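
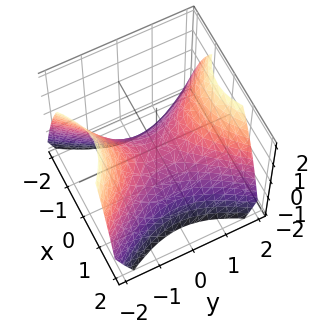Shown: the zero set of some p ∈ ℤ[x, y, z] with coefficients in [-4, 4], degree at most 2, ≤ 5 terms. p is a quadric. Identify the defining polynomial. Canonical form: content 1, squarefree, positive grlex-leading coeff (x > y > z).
First, degree: a hyperbolic paraboloid; a quadric, so deg p = 2.
Then, symmetries: mirror symmetry x ↦ −x ⇒ only even powers of x; mirror symmetry y ↦ −y ⇒ only even powers of y.
Then, reading off the gridlines: one y-axis crossing is at y = 0; it crosses the z-axis at the gridline z = 0; it meets the x-axis at x = 0 (among the integer gridlines).
Finally, solving for integer coefficients yields p as stated.

3*x^2 - 2*y^2 + 3*z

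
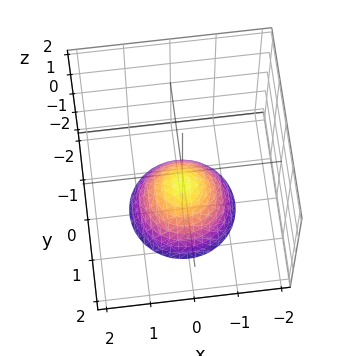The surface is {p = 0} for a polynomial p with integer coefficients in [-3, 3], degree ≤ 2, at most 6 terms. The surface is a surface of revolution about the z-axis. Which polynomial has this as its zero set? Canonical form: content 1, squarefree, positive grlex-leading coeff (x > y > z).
3*x^2 + 3*y^2 + 3*z + 2

1. The degree is 2 — no degree-1 surface has this shape.
2. Symmetries: the surface is invariant under rotation about z: p = q(x² + y², z).
3. From the axis intercepts and sections: a circular section at z = -2 has radius between 1 and 2; no x-intercept at any integer in the box; no y-intercept at any integer in the box.
4. Fitting integer coefficients to these (and the overall shape) gives p.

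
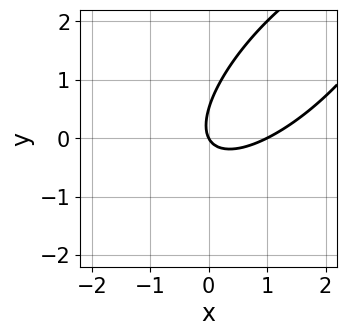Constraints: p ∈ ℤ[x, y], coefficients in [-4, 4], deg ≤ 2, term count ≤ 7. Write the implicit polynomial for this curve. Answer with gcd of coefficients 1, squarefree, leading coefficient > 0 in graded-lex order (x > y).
1. Degree: a generic line meets the curve in up to 2 points, so deg p = 2.
2. Observable constraints: among the integer gridlines, it crosses the x-axis at x ∈ {0, 1}; it crosses the y-axis at the gridline y = 0.
3. These observations pin down the coefficients.

2*x^2 - 3*x*y + 2*y^2 - 2*x - y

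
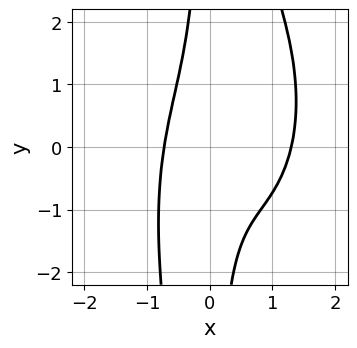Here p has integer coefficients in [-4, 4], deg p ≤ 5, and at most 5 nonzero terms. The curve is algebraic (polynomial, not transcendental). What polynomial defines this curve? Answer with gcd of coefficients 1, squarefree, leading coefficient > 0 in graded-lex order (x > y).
(a) The degree is 4 — the shape is more complex than any degree-3 curve.
(b) Against the integer gridlines: it misses every integer gridline on the y-axis.
(c) Matching integer coefficients to the picture gives p.

3*x^4 + x^2*y^2 - 3*x^3 - 2*x*y - 2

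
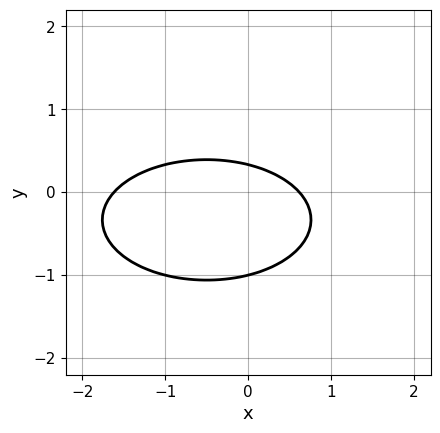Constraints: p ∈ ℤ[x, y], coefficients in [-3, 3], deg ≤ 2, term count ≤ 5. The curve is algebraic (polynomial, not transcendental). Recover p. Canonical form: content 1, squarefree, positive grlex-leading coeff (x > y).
(a) The degree is 2 — the shape is more complex than any degree-1 curve.
(b) Against the integer gridlines: one y-axis crossing is at y = -1.
(c) Together with the visible shape, these determine p as stated.

x^2 + 3*y^2 + x + 2*y - 1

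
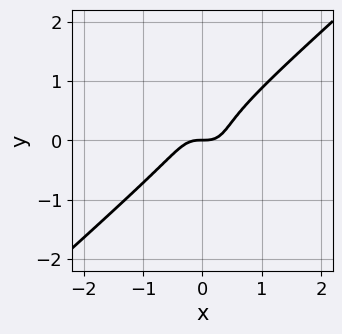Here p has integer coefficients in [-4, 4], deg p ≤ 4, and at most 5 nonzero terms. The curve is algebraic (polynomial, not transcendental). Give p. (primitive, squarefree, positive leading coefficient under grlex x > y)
3*x^3 - 2*x*y^2 - 2*y^3 + y^2 - y

(a) The degree is 3 — a generic line meets the curve in up to 3 points.
(b) From the visible intercepts: it meets the x-axis at x = 0 (among the integer gridlines); it meets the y-axis at y = 0 (among the integer gridlines).
(c) Together with the visible shape, these determine p as stated.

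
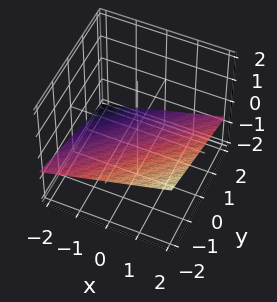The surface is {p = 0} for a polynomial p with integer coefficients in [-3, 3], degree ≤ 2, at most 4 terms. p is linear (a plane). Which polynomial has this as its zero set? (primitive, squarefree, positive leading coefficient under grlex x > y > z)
x - y - 3*z - 2

First, degree: every cross-section is a straight line — this is a plane, so deg p = 1.
Then, against the integer gridlines: one y-axis crossing is at y = -2; it crosses the x-axis at the gridline x = 2.
Finally, these observations pin down the coefficients.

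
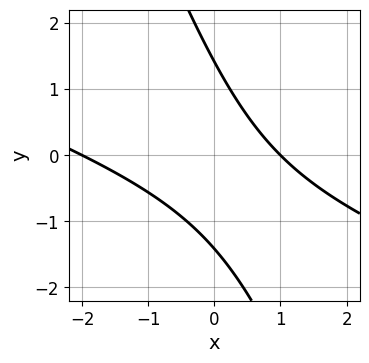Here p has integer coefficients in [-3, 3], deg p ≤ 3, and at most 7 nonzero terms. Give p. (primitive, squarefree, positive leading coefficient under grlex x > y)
1. The degree is 2 — no degree-1 curve has this shape.
2. Against the integer gridlines: the x-axis gridline crossings are at x ∈ {-2, 1}.
3. These observations pin down the coefficients.

x^2 + 3*x*y + y^2 + x - 2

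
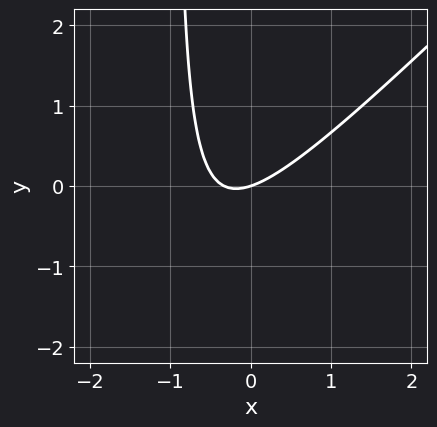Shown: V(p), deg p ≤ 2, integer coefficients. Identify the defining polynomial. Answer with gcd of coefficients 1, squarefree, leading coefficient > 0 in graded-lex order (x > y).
First, deg p = 2. The shape is more complex than any degree-1 curve.
Next, against the integer gridlines: it meets the x-axis at x = 0 (among the integer gridlines); one y-axis crossing is at y = 0.
Finally, together with the visible shape, these determine p as stated.

3*x^2 - 3*x*y + x - 3*y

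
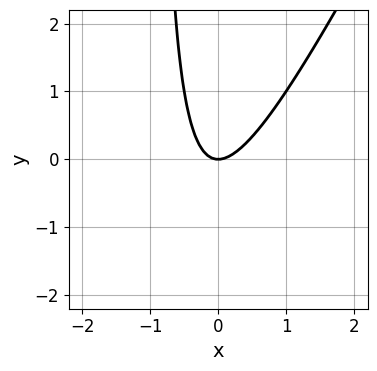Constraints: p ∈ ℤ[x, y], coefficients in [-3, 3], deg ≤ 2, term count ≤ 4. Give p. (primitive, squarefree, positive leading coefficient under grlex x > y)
2*x^2 - x*y - y

The degree is 2 — the shape is more complex than any degree-1 curve.
From the axis intercepts and sections: one x-axis crossing is at x = 0; it meets the y-axis at y = 0 (among the integer gridlines).
Assembling these constraints gives the stated polynomial.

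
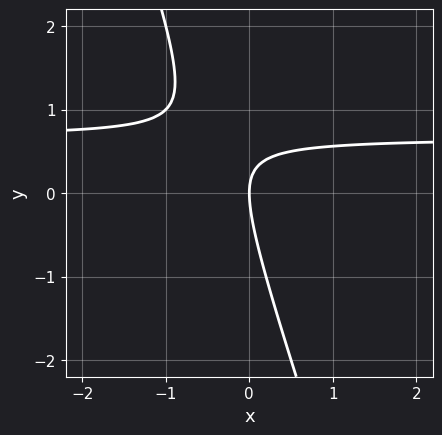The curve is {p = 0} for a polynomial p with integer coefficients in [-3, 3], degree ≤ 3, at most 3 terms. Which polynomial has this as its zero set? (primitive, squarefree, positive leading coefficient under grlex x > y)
1. Degree: no degree-1 curve has this shape, so deg p = 2.
2. Reading off the gridlines: one y-axis crossing is at y = 0; it crosses the x-axis at the gridline x = 0.
3. Together with the visible shape, these determine p as stated.

3*x*y + y^2 - 2*x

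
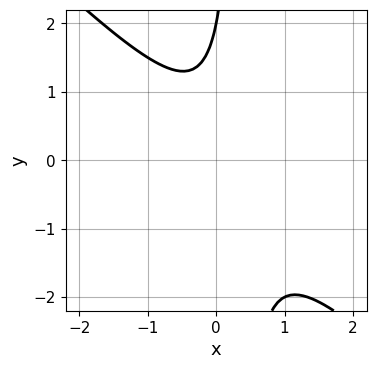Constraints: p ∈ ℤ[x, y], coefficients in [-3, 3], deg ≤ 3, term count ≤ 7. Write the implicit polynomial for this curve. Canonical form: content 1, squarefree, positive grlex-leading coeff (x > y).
deg p = 2. A generic line meets the curve in up to 2 points.
Observable constraints: it crosses the y-axis at the gridline y = 2; no x-intercept at any integer in the box.
The integer polynomial consistent with all of this is the stated p.

3*x^2 + 3*x*y - x - y + 2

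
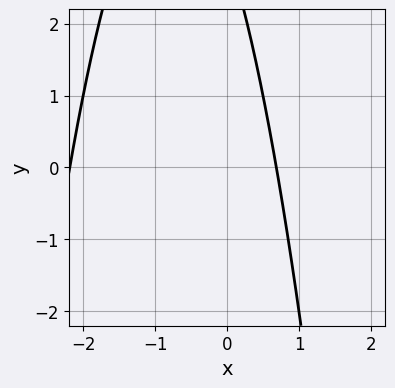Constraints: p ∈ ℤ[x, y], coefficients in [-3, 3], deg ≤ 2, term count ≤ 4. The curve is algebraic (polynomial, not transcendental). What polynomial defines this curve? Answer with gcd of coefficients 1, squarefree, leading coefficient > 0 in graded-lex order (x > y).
2*x^2 + 3*x + y - 3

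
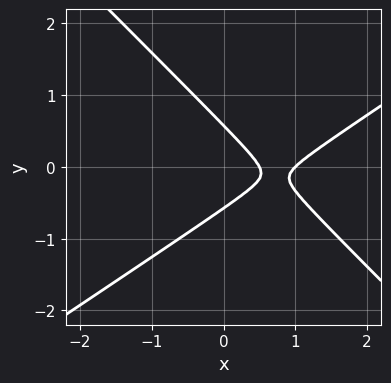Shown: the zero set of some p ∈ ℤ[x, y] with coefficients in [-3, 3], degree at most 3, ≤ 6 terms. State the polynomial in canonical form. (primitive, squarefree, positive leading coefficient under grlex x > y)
1. deg p = 2. A generic line meets the curve in up to 2 points.
2. From the axis intercepts and sections: it meets the x-axis at x = 1 (among the integer gridlines).
3. Putting this together gives p.

2*x^2 - x*y - 3*y^2 - 3*x + 1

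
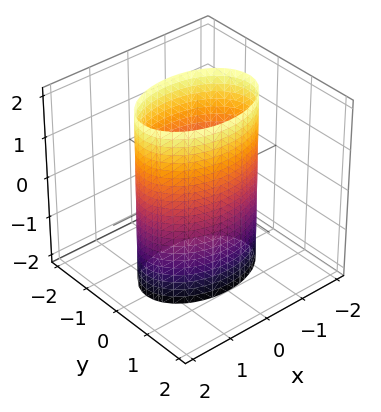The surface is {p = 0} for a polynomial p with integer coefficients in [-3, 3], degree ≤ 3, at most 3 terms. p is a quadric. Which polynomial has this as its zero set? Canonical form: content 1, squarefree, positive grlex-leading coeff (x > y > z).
1. deg p = 2. A cylinder; a quadric.
2. Symmetries: mirror symmetry y ↦ −y ⇒ only even powers of y; it's symmetric under z → −z, forcing even powers of z; the x ↦ −x reflection is a symmetry, so x appears only in even powers.
3. Observable constraints: among the integer gridlines, it crosses the y-axis at y ∈ {-1, 1}; it misses every integer gridline on the z-axis.
4. Together with the visible shape, these determine p as stated.

x^2 + 2*y^2 - 2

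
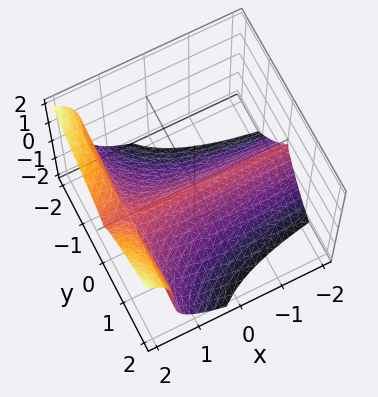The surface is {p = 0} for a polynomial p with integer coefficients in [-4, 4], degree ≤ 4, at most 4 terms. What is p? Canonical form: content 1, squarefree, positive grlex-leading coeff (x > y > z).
deg p = 3. No degree-2 surface has this shape.
From the visible intercepts: one y-axis crossing is at y = 0; the visible x-axis segment lies entirely on the surface; it meets the z-axis at z = 0 (among the integer gridlines).
Matching integer coefficients to the picture gives p.

2*x*y^2 - z^3 - 3*y^2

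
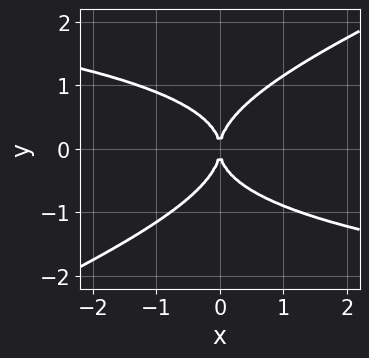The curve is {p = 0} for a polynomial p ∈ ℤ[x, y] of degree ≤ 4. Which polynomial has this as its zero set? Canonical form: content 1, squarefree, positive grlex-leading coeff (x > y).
x*y^3 - 2*y^4 + 2*x^2

(a) The degree is 4 — the shape is more complex than any degree-3 curve.
(b) Against the integer gridlines: it meets the y-axis at y = 0 (among the integer gridlines); it meets the x-axis at x = 0 (among the integer gridlines).
(c) Together with the visible shape, these determine p as stated.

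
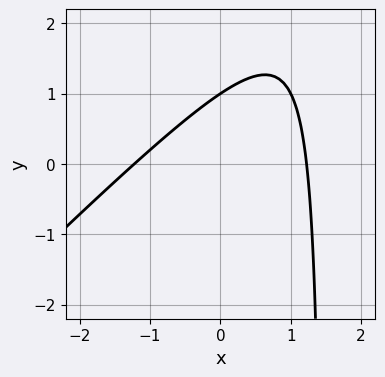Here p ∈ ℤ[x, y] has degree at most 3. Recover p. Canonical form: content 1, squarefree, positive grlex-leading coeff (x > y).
2*x^2 - 2*x*y + 3*y - 3

1. Degree: no degree-1 curve has this shape, so deg p = 2.
2. Checking where it meets the axes: it crosses the y-axis at the gridline y = 1.
3. The integer polynomial consistent with all of this is the stated p.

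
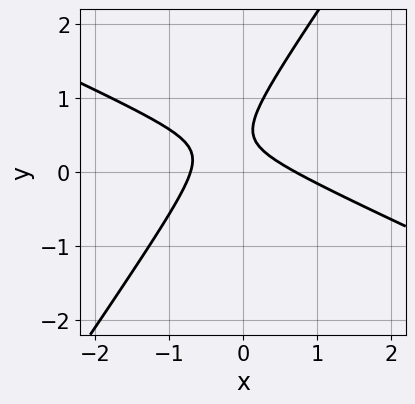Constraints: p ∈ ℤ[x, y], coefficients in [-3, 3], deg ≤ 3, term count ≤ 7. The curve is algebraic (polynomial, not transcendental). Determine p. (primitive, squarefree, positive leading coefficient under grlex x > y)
deg p = 2. No degree-1 curve has this shape.
Against the integer gridlines: it misses every integer gridline on the y-axis.
These observations pin down the coefficients.

2*x^2 + 3*x*y - 3*y^2 + 3*y - 1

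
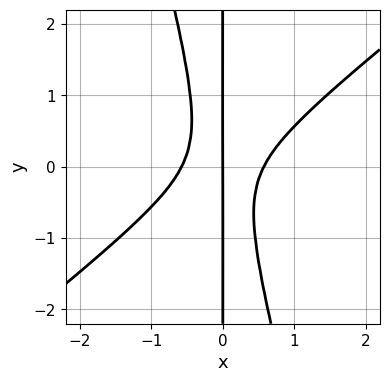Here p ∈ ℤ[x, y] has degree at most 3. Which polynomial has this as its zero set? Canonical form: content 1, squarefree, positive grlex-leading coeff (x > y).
3*x^3 - 3*x^2*y - x*y^2 - x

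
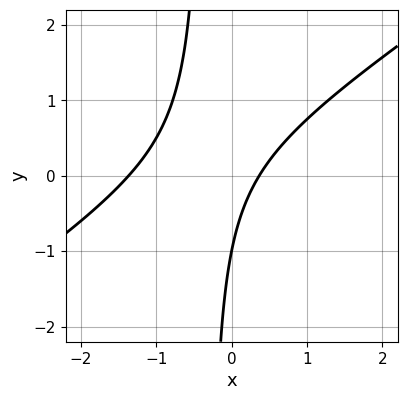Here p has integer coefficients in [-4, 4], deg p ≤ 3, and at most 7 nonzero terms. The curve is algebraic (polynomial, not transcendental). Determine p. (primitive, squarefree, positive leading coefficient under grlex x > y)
2*x^2 - 3*x*y + 2*x - y - 1

(a) Degree: the shape is more complex than any degree-1 curve, so deg p = 2.
(b) Against the integer gridlines: it meets the y-axis at y = -1 (among the integer gridlines).
(c) Putting this together gives p.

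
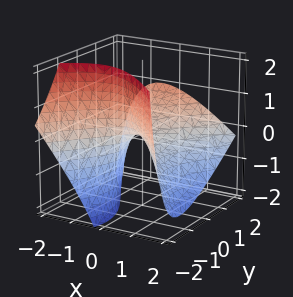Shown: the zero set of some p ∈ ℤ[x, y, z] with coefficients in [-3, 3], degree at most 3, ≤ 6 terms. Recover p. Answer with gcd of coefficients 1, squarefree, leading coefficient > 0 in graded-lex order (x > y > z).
3*x^2 + 3*x*z - 2*y^2 + 3*y*z + 3*z

1. deg p = 2. No degree-1 surface has this shape.
2. From the visible intercepts: one z-axis crossing is at z = 0; one y-axis crossing is at y = 0; it meets the x-axis at x = 0 (among the integer gridlines).
3. Fitting integer coefficients to these (and the overall shape) gives p.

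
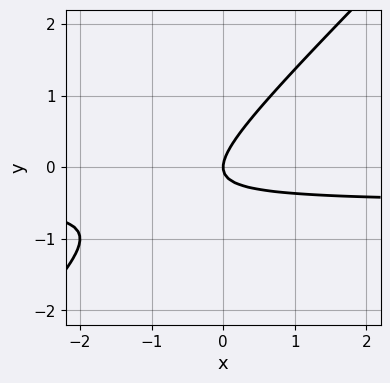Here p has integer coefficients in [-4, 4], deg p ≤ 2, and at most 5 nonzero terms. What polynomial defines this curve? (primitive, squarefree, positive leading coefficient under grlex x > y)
2*x*y - 2*y^2 + x

1. Degree: a generic line meets the curve in up to 2 points, so deg p = 2.
2. From the axis intercepts and sections: it meets the y-axis at y = 0 (among the integer gridlines); it meets the x-axis at x = 0 (among the integer gridlines).
3. Together with the visible shape, these determine p as stated.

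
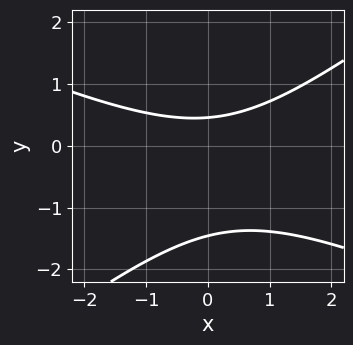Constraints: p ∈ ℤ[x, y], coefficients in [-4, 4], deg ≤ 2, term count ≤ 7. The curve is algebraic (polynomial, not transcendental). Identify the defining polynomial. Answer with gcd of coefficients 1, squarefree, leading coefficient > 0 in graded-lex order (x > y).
(a) Degree: the shape is more complex than any degree-1 curve, so deg p = 2.
(b) Reading off the gridlines: no x-intercept at any integer in the box.
(c) The integer polynomial consistent with all of this is the stated p.

x^2 + x*y - 3*y^2 - 3*y + 2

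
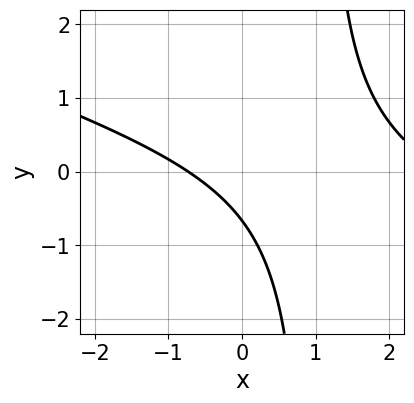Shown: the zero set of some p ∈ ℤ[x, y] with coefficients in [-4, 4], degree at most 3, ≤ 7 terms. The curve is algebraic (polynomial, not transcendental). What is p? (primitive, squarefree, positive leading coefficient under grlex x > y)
x^2 + 3*x*y - 2*x - 3*y - 2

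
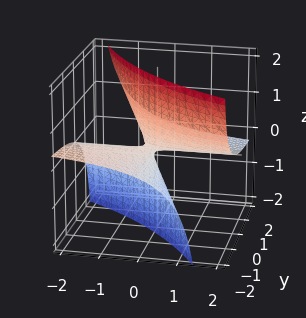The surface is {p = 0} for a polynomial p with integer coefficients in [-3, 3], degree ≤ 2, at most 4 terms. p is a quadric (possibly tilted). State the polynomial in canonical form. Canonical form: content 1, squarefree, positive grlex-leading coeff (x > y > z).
x*y + 3*x*z + 3*y*z + z

(a) The degree is 2 — a generic line meets the surface in up to 2 points.
(b) Checking where it meets the axes: it crosses the z-axis at the gridline z = 0; every point of the y-axis in the box is on the surface.
(c) Together with the visible shape, these determine p as stated.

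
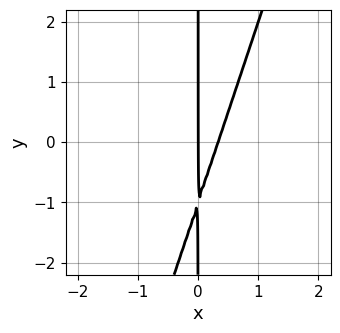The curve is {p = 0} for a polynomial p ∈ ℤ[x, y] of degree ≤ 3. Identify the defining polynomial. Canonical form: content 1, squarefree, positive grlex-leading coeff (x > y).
3*x^2 - x*y - x

(a) deg p = 2. The shape is more complex than any degree-1 curve.
(b) Reading off the gridlines: one x-axis crossing is at x = 0; the visible y-axis segment lies entirely on the curve.
(c) These observations pin down the coefficients.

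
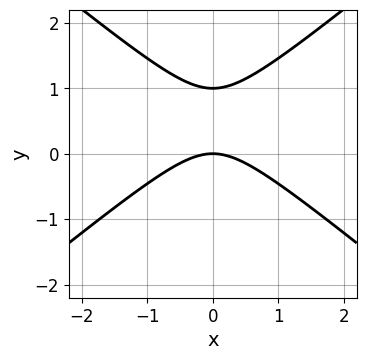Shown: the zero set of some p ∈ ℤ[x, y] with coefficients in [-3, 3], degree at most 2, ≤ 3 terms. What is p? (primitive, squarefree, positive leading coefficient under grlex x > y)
2*x^2 - 3*y^2 + 3*y

(a) The degree is 2 — no degree-1 curve has this shape.
(b) Symmetries: the x ↦ −x reflection is a symmetry, so x appears only in even powers.
(c) Reading off the gridlines: the y-axis gridline crossings are at y ∈ {0, 1}; it meets the x-axis at x = 0 (among the integer gridlines).
(d) The integer polynomial consistent with all of this is the stated p.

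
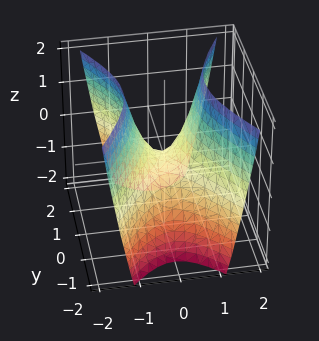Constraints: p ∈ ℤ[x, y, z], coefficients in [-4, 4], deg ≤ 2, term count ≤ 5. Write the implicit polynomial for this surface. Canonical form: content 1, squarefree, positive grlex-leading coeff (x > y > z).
First, deg p = 2. A saddle surface; a quadric.
Next, symmetries: the x ↦ −x reflection is a symmetry, so x appears only in even powers; the y ↦ −y reflection is a symmetry, so y appears only in even powers.
Next, observable constraints: it meets the x-axis at x = 0 (among the integer gridlines); it meets the y-axis at y = 0 (among the integer gridlines); one z-axis crossing is at z = 0.
Finally, together with the visible shape, these determine p as stated.

2*x^2 - y^2 - z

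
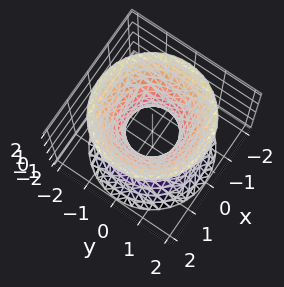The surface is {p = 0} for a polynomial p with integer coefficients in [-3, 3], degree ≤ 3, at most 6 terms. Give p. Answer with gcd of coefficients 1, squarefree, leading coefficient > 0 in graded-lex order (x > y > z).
The degree is 2 — no degree-1 surface has this shape.
Symmetry: the z-axis is an axis of rotation, so x and y enter only as x² + y².
From the visible intercepts: a circular section at z = 0 has radius between 0 and 1; no z-intercept at any integer in the box.
Together with the visible shape, these determine p as stated.

3*x^2 + 3*y^2 - 2*z^2 - 2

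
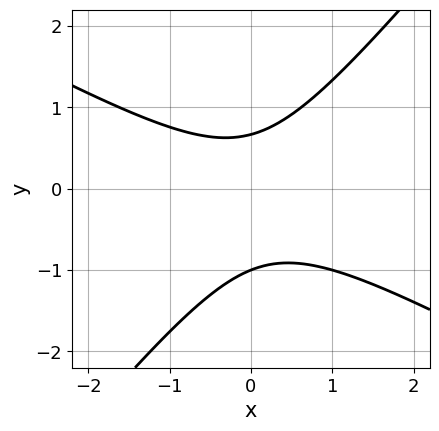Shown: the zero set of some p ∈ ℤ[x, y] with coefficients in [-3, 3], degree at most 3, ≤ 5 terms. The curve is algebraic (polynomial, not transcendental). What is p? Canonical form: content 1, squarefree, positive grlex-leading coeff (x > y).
(a) deg p = 2. The shape is more complex than any degree-1 curve.
(b) Reading off the gridlines: no x-intercept at any integer in the box; it meets the y-axis at y = -1 (among the integer gridlines).
(c) Together with the visible shape, these determine p as stated.

2*x^2 + 2*x*y - 3*y^2 - y + 2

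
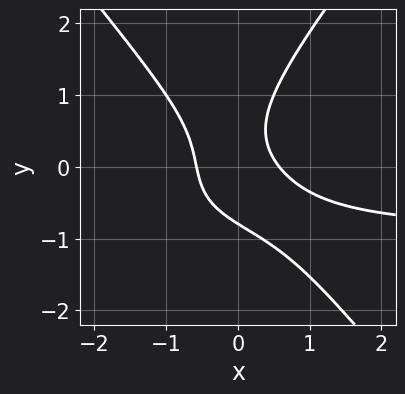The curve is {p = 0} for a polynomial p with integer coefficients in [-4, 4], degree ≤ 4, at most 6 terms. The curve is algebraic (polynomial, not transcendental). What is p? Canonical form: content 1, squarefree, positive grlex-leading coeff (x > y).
(a) The degree is 3 — no degree-2 curve has this shape.
(b) Solving for integer coefficients yields p as stated.

3*x^2*y - 2*y^3 + 3*x^2 + 3*x*y - 1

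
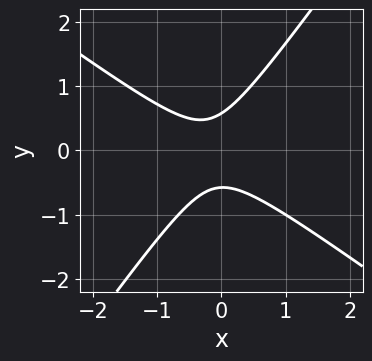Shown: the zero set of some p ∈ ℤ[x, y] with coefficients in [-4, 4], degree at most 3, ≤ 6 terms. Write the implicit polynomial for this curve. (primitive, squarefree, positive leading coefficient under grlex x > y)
3*x^2 + 2*x*y - 3*y^2 + x + 1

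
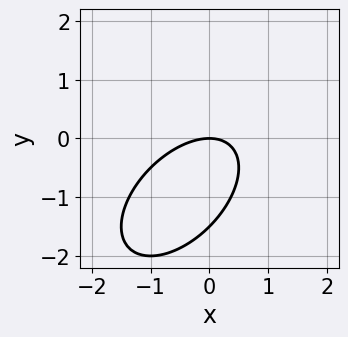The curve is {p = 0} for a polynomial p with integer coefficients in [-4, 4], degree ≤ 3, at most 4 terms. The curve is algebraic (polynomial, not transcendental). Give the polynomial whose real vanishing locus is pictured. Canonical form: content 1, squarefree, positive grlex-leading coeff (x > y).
deg p = 2. The shape is more complex than any degree-1 curve.
Observable constraints: it meets the x-axis at x = 0 (among the integer gridlines); it crosses the y-axis at the gridline y = 0.
These observations pin down the coefficients.

2*x^2 - 2*x*y + 2*y^2 + 3*y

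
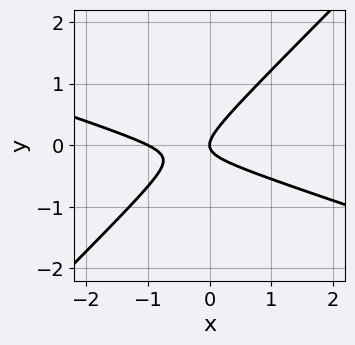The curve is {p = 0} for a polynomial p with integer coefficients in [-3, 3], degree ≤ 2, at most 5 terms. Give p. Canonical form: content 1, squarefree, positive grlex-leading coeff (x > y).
First, the degree is 2 — a generic line meets the curve in up to 2 points.
Then, from the axis intercepts and sections: one y-axis crossing is at y = 0; the x-axis gridline crossings are at x ∈ {-1, 0}.
Finally, fitting integer coefficients to these (and the overall shape) gives p.

x^2 + 2*x*y - 3*y^2 + x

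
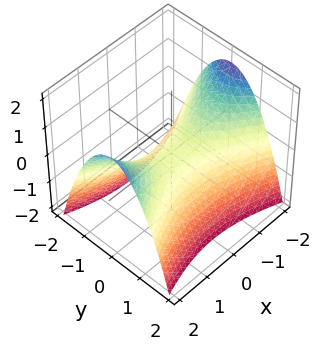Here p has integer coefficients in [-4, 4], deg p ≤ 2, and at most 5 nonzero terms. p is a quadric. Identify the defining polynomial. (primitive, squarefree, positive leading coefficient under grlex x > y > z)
First, deg p = 2. A saddle surface; a quadric.
Then, symmetries: it's symmetric under x → −x, forcing even powers of x; mirror symmetry y ↦ −y ⇒ only even powers of y.
Then, against the integer gridlines: one y-axis crossing is at y = 0; it meets the z-axis at z = 0 (among the integer gridlines).
Finally, assembling these constraints gives the stated polynomial.

x^2 - 3*y^2 - 3*z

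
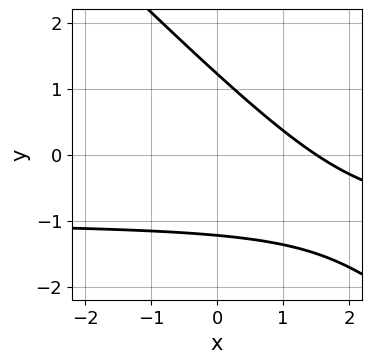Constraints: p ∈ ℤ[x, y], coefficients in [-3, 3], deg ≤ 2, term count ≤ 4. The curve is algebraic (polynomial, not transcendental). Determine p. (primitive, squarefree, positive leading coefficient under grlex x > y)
1. Degree: no degree-1 curve has this shape, so deg p = 2.
2. Putting this together gives p.

2*x*y + 2*y^2 + 2*x - 3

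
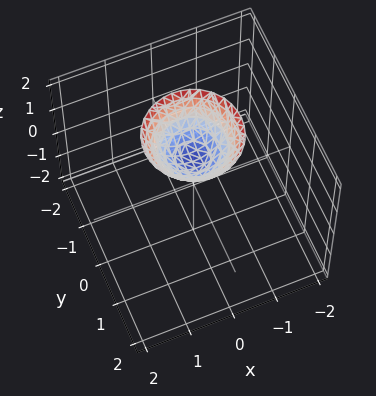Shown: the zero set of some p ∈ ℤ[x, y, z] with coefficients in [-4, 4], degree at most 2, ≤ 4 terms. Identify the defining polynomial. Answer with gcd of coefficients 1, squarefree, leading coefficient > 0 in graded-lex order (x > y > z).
Degree: the shape is more complex than any degree-1 surface, so deg p = 2.
Symmetries: rotational symmetry about the z-axis ⇒ p depends on x, y only through x² + y².
Observable constraints: it crosses the z-axis at the gridline z = 1; no x-intercept at any integer in the box; no y-intercept at any integer in the box.
Assembling these constraints gives the stated polynomial.

x^2 + y^2 - z + 1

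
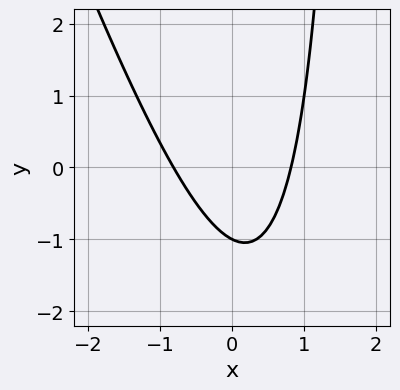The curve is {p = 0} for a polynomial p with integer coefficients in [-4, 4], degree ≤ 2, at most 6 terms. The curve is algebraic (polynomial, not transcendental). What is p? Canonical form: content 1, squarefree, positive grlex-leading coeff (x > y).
First, degree: the shape is more complex than any degree-1 curve, so deg p = 2.
Then, checking where it meets the axes: one y-axis crossing is at y = -1.
Finally, assembling these constraints gives the stated polynomial.

3*x^2 + x*y - 2*y - 2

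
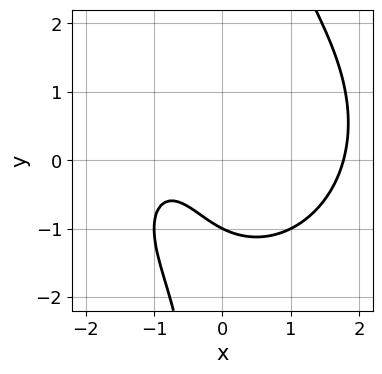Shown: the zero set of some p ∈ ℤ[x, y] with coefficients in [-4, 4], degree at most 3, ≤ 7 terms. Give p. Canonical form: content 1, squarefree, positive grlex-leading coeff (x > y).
x^3 + x*y^2 - 2*x - 2*y - 2

1. deg p = 3. The shape is more complex than any degree-2 curve.
2. Observable constraints: it meets the y-axis at y = -1 (among the integer gridlines).
3. Fitting integer coefficients to these (and the overall shape) gives p.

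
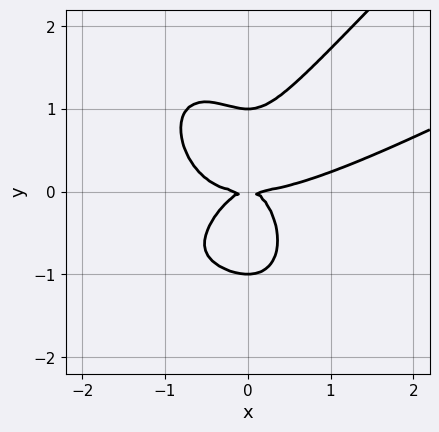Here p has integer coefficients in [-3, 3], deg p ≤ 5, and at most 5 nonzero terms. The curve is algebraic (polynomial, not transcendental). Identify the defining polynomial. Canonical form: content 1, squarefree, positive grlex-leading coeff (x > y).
(a) The degree is 4 — no degree-3 curve has this shape.
(b) Against the integer gridlines: the y-axis gridline crossings are at y ∈ {-1, 0, 1}; it crosses the x-axis at the gridline x = 0.
(c) Solving for integer coefficients yields p as stated.

x^4 - 2*x^3*y + y^4 - 2*x^2*y - y^2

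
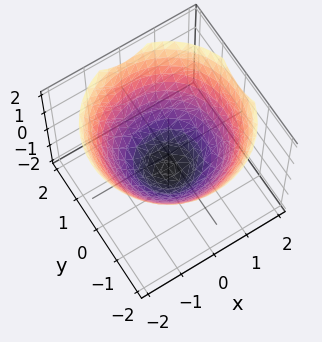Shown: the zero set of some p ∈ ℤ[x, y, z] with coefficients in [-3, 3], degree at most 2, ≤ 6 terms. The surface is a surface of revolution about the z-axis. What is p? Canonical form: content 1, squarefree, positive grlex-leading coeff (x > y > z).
First, degree: no degree-1 surface has this shape, so deg p = 2.
Next, symmetry: the z-axis is an axis of rotation, so x and y enter only as x² + y².
Next, from the visible intercepts: it meets the z-axis at z = -1 (among the integer gridlines); a circular section at z = 1 has radius between 1 and 2.
Finally, assembling these constraints gives the stated polynomial.

2*x^2 + 2*y^2 - 3*z - 3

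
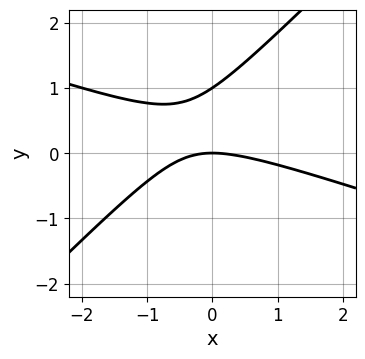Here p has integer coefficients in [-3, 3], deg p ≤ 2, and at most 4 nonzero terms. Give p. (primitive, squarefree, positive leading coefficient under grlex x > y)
(a) The degree is 2 — the shape is more complex than any degree-1 curve.
(b) From the visible intercepts: it crosses the x-axis at the gridline x = 0; the y-axis gridline crossings are at y ∈ {0, 1}.
(c) Assembling these constraints gives the stated polynomial.

x^2 + 2*x*y - 3*y^2 + 3*y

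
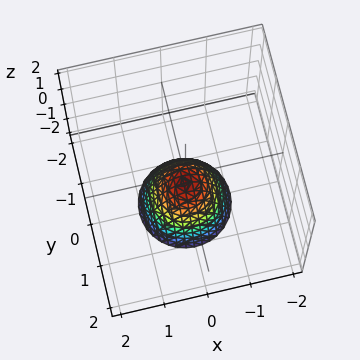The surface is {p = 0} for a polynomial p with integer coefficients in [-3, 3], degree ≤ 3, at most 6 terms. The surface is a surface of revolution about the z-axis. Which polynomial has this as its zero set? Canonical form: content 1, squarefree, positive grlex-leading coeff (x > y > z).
3*x^2 + 3*y^2 + 2*z + 1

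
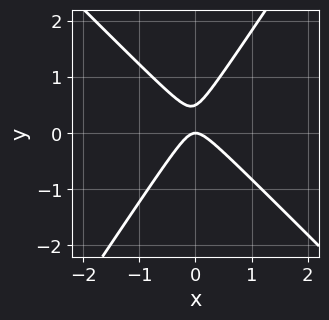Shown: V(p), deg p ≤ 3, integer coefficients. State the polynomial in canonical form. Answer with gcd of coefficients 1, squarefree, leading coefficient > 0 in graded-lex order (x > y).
3*x^2 + x*y - 2*y^2 + y

First, degree: a generic line meets the curve in up to 2 points, so deg p = 2.
Then, against the integer gridlines: it crosses the x-axis at the gridline x = 0; one y-axis crossing is at y = 0.
Finally, these observations pin down the coefficients.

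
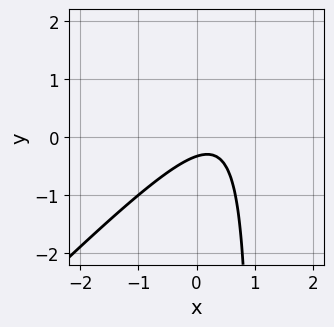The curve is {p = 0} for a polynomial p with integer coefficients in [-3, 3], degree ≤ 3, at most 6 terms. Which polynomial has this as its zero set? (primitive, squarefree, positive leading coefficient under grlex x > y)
3*x^2 - 3*x*y - 2*x + 3*y + 1

First, the degree is 2 — no degree-1 curve has this shape.
Then, from the axis intercepts and sections: the curve avoids every integer x-axis point in the box.
Finally, these observations pin down the coefficients.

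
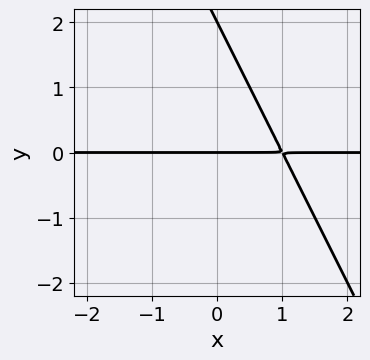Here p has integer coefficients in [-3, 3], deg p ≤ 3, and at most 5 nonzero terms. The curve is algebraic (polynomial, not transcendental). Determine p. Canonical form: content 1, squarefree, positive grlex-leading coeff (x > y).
The degree is 2 — no degree-1 curve has this shape.
Checking where it meets the axes: every point of the x-axis in the box is on the curve; among the integer gridlines, it crosses the y-axis at y ∈ {0, 2}.
These observations pin down the coefficients.

2*x*y + y^2 - 2*y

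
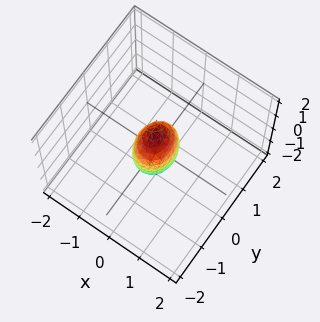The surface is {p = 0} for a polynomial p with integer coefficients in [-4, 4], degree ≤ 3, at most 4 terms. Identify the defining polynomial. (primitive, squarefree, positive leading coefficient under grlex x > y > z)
3*x^2 + 2*y^2 + z^2 - 1

Degree: a closed, bounded, convex surface; a quadric, so deg p = 2.
Symmetries: mirror symmetry y ↦ −y ⇒ only even powers of y; it's symmetric under x → −x, forcing even powers of x; it's symmetric under z → −z, forcing even powers of z.
From the visible intercepts: the z-axis gridline crossings are at z ∈ {-1, 1}.
Fitting integer coefficients to these (and the overall shape) gives p.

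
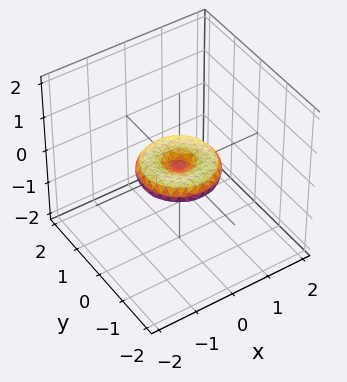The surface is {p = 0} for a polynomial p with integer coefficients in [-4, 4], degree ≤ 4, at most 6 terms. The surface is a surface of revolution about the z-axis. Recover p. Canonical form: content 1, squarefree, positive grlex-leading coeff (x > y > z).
x^4 + 2*x^2*y^2 + y^4 - x^2 - y^2 + 3*z^2

First, degree: a generic line meets the surface in up to 4 points, so deg p = 4.
Next, symmetries: rotational symmetry about the z-axis ⇒ p depends on x, y only through x² + y².
Then, from the axis intercepts and sections: the x-axis gridline crossings are at x ∈ {-1, 0, 1}; a circular section at z = 0 has radius exactly 1.
Finally, putting this together gives p. Check: (0, -1, 0) on the y-axis lies on the surface, and p(0, -1, 0) = 0. ✓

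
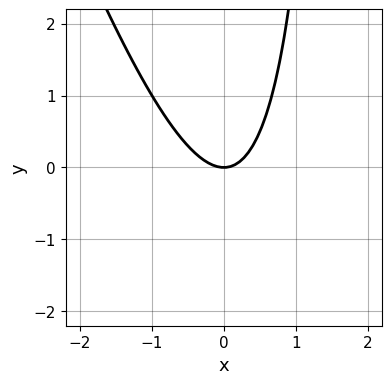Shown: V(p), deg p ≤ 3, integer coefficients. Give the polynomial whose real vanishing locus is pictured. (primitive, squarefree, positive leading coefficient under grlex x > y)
3*x^2 + x*y - 2*y

1. Degree: the shape is more complex than any degree-1 curve, so deg p = 2.
2. From the axis intercepts and sections: one y-axis crossing is at y = 0; it crosses the x-axis at the gridline x = 0.
3. Together with the visible shape, these determine p as stated.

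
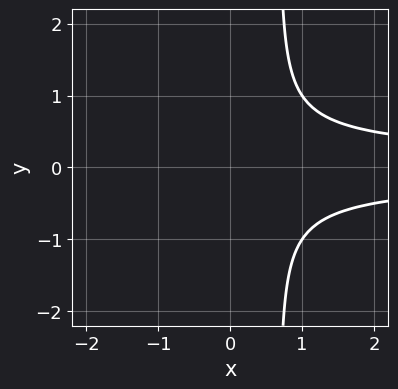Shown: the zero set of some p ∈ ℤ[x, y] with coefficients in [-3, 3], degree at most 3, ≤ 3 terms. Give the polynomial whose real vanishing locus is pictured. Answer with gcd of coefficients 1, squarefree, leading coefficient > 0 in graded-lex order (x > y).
3*x*y^2 - 2*y^2 - 1

First, degree: no degree-2 curve has this shape, so deg p = 3.
Then, symmetries: mirror symmetry y ↦ −y ⇒ only even powers of y.
Next, observable constraints: no x-intercept at any integer in the box; the curve avoids every integer y-axis point in the box.
Finally, solving for integer coefficients yields p as stated.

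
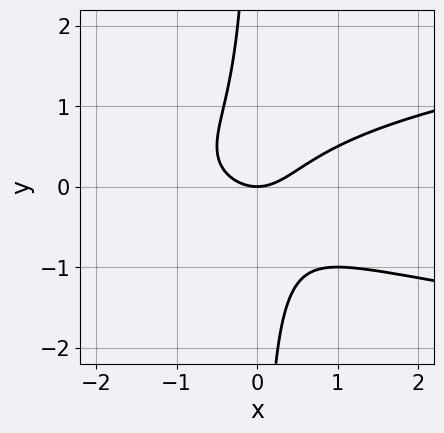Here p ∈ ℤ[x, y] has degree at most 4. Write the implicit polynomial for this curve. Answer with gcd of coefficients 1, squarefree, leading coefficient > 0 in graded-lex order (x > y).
1. The degree is 3 — a generic line meets the curve in up to 3 points.
2. Observable constraints: one y-axis crossing is at y = 0; it crosses the x-axis at the gridline x = 0.
3. Matching integer coefficients to the picture gives p.

2*x*y^2 - x^2 + y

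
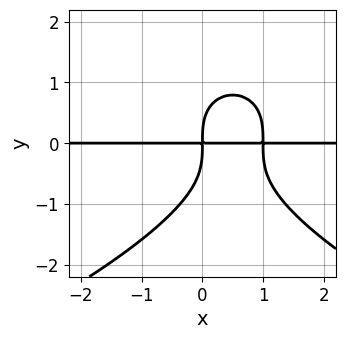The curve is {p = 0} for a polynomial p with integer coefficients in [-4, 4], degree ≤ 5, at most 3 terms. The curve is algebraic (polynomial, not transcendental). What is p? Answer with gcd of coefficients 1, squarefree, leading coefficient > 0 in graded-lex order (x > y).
y^4 + 2*x^2*y - 2*x*y

First, the degree is 4 — the shape is more complex than any degree-3 curve.
Next, from the axis intercepts and sections: every point of the x-axis in the box is on the curve.
Finally, putting this together gives p.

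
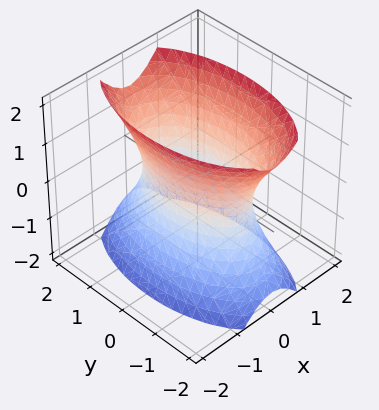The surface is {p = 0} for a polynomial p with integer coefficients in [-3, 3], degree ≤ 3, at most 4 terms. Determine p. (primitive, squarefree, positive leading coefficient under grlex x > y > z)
1. The degree is 2 — one connected sheet with a waist; a quadric.
2. Symmetries: mirror symmetry x ↦ −x ⇒ only even powers of x; the y ↦ −y reflection is a symmetry, so y appears only in even powers; the z ↦ −z reflection is a symmetry, so z appears only in even powers.
3. Against the integer gridlines: no z-intercept at any integer in the box.
4. These observations pin down the coefficients.

3*x^2 + y^2 - z^2 - 2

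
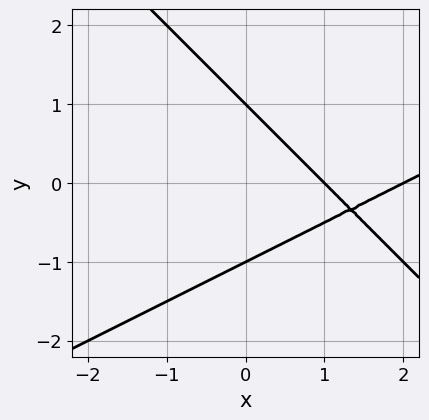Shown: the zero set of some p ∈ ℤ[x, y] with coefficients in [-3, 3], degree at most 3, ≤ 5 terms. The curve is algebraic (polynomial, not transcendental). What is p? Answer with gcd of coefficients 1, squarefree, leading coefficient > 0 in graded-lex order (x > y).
x^2 - x*y - 2*y^2 - 3*x + 2

(a) The degree is 2 — no degree-1 curve has this shape.
(b) From the axis intercepts and sections: the x-axis gridline crossings are at x ∈ {1, 2}; among the integer gridlines, it crosses the y-axis at y ∈ {-1, 1}.
(c) Matching integer coefficients to the picture gives p.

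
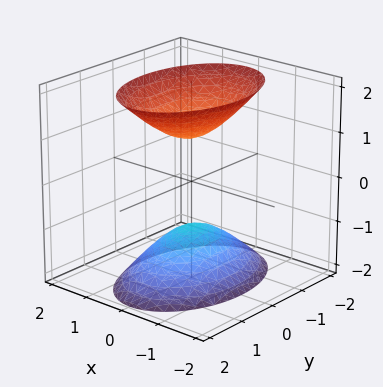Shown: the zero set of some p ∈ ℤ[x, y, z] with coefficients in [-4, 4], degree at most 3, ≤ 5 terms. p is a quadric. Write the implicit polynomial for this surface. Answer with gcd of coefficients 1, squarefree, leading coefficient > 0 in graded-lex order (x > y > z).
2*x^2 + y^2 - z^2 + 1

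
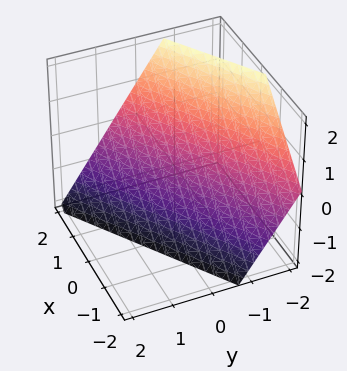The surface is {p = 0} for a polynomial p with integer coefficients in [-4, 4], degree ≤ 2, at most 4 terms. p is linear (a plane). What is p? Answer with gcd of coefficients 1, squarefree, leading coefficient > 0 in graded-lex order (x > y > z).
2*x - 3*y - 2*z - 2

The degree is 1 — every cross-section is a straight line — this is a plane.
Reading off the gridlines: one x-axis crossing is at x = 1; it crosses the z-axis at the gridline z = -1.
These observations pin down the coefficients.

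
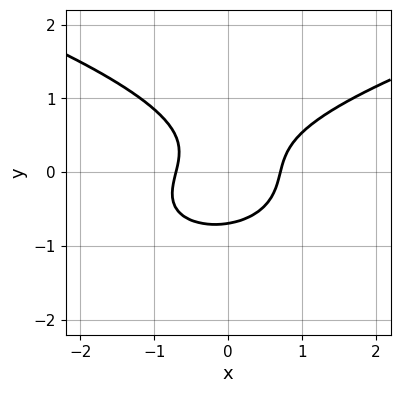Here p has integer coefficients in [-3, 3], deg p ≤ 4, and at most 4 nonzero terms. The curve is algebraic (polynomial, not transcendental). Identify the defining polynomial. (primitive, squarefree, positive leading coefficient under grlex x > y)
3*y^3 - 2*x^2 + x*y + 1

The degree is 3 — the shape is more complex than any degree-2 curve.
Solving for integer coefficients yields p as stated.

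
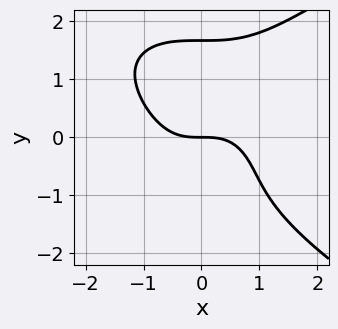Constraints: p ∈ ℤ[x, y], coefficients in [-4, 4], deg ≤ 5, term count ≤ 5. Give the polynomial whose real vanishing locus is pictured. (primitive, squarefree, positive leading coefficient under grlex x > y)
deg p = 4. No degree-3 curve has this shape.
Against the integer gridlines: it crosses the x-axis at the gridline x = 0; it crosses the y-axis at the gridline y = 0.
The integer polynomial consistent with all of this is the stated p.

y^4 - 2*x^3 - y^2 - 3*y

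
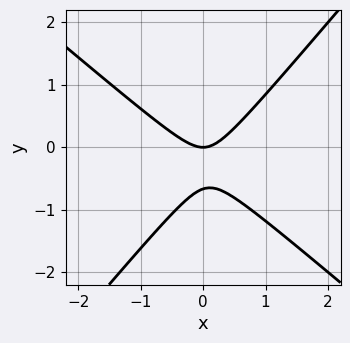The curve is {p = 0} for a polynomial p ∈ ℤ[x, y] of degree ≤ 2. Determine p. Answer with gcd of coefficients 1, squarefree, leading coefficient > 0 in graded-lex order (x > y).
3*x^2 + x*y - 3*y^2 - 2*y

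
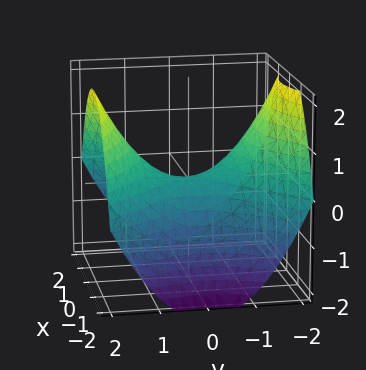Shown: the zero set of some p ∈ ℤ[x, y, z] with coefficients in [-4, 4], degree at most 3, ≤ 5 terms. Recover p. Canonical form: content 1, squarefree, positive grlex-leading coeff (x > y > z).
x^2 - y^2 + 2*z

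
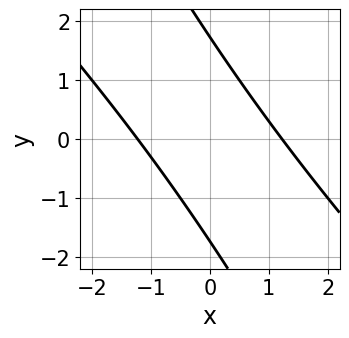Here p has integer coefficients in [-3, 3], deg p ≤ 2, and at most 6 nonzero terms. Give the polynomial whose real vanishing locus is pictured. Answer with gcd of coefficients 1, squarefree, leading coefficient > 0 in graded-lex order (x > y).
2*x^2 + 3*x*y + y^2 - 3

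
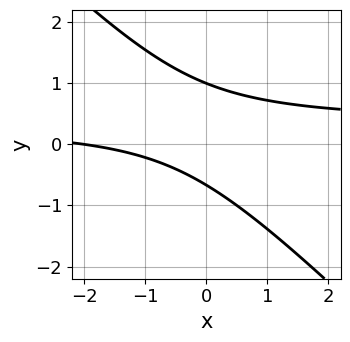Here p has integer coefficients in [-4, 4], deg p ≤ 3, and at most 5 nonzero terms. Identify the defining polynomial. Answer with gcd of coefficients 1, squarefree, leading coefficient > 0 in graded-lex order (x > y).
3*x*y + 3*y^2 - x - y - 2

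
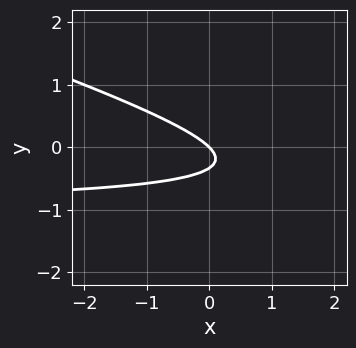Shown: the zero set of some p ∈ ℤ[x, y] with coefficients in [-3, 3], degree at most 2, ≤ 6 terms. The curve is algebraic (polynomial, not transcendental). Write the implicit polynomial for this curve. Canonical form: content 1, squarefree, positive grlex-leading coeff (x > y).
x*y + 3*y^2 + x + y

Degree: the shape is more complex than any degree-1 curve, so deg p = 2.
Against the integer gridlines: it crosses the y-axis at the gridline y = 0; it meets the x-axis at x = 0 (among the integer gridlines).
Solving for integer coefficients yields p as stated.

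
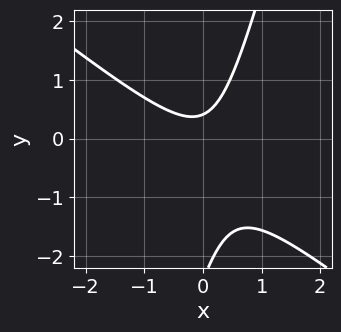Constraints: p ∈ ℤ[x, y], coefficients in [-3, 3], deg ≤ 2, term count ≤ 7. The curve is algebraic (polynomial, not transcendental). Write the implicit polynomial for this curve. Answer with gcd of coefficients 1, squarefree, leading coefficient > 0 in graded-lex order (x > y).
(a) deg p = 2. No degree-1 curve has this shape.
(b) Against the integer gridlines: no x-intercept at any integer in the box.
(c) Matching integer coefficients to the picture gives p.

3*x^2 + 3*x*y - y^2 - 2*y + 1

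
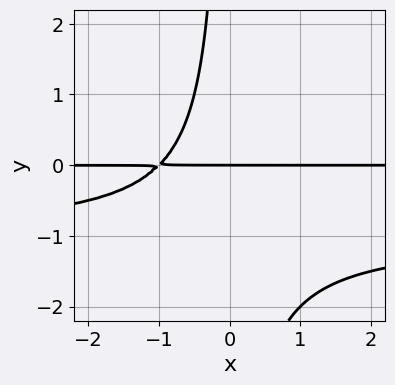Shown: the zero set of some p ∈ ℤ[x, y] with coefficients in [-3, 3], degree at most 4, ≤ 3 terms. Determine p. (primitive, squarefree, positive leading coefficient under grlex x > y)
(a) The degree is 3 — the shape is more complex than any degree-2 curve.
(b) Observable constraints: every point of the x-axis in the box is on the curve; one y-axis crossing is at y = 0.
(c) Matching integer coefficients to the picture gives p.

x*y^2 + x*y + y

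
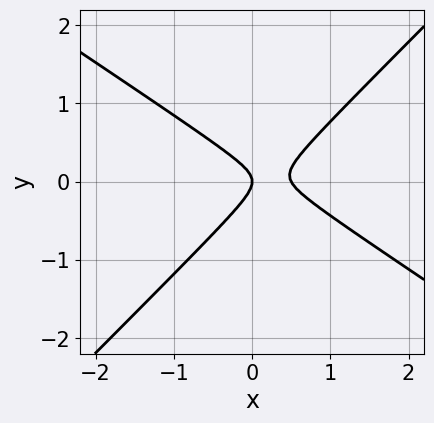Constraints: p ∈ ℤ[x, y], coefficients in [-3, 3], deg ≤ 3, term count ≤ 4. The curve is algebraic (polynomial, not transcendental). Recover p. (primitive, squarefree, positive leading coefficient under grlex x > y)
1. deg p = 2. No degree-1 curve has this shape.
2. Reading off the gridlines: it crosses the y-axis at the gridline y = 0; one x-axis crossing is at x = 0.
3. Fitting integer coefficients to these (and the overall shape) gives p.

2*x^2 + x*y - 3*y^2 - x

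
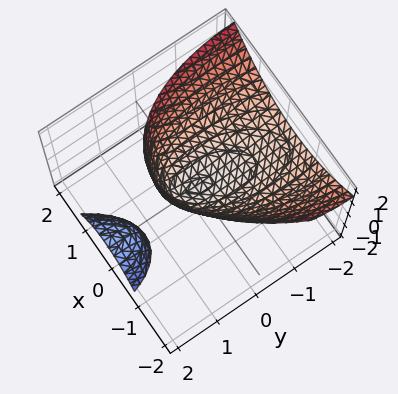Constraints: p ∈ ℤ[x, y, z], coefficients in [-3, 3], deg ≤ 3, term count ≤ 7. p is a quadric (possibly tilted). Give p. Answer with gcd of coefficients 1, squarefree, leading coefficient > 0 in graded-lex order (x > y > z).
3*x^2 - x*y + y^2 + 3*y*z - 3*z

First, I count 2 distinct pieces.
Then, deg p = 2.
Then, from the axis intercepts and sections: it crosses the z-axis at the gridline z = 0; one x-axis crossing is at x = 0.
Finally, these observations pin down the coefficients.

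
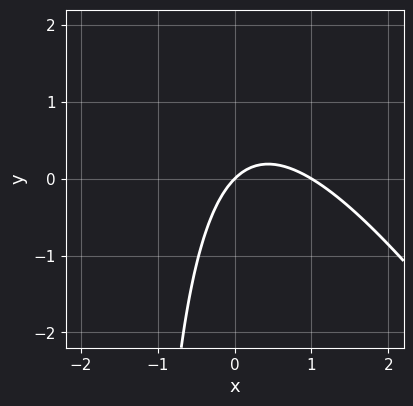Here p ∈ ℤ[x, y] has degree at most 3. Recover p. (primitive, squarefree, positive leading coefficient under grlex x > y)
3*x^2 + 2*x*y - 3*x + 3*y

First, the degree is 2 — a generic line meets the curve in up to 2 points.
Next, checking where it meets the axes: among the integer gridlines, it crosses the x-axis at x ∈ {0, 1}; it crosses the y-axis at the gridline y = 0.
Finally, matching integer coefficients to the picture gives p.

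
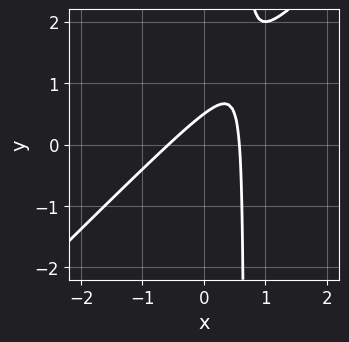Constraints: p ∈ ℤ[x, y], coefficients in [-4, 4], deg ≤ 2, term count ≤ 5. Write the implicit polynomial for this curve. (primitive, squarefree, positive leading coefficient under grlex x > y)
First, deg p = 2. The shape is more complex than any degree-1 curve.
Finally, matching integer coefficients to the picture gives p.

3*x^2 - 3*x*y + 2*y - 1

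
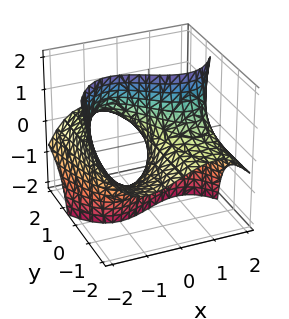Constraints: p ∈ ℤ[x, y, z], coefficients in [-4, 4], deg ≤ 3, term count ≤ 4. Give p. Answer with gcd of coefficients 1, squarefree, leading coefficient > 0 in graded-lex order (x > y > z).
x^3 - 3*y*z - 3*x

Degree: the shape is more complex than any degree-2 surface, so deg p = 3.
Against the integer gridlines: every point of the y-axis in the box is on the surface; every point of the z-axis in the box is on the surface; one x-axis crossing is at x = 0.
Together with the visible shape, these determine p as stated.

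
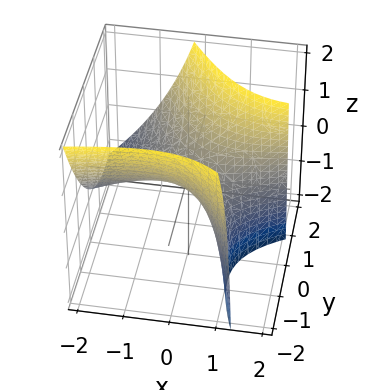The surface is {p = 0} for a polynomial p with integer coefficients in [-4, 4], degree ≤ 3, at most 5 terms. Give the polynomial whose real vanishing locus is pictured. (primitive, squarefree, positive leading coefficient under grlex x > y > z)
x^2 - 3*x*y - 2*x*z - 2*y^2 + 3*z

The degree is 2 — a generic line meets the surface in up to 2 points.
Reading off the gridlines: it meets the z-axis at z = 0 (among the integer gridlines); it meets the x-axis at x = 0 (among the integer gridlines).
The integer polynomial consistent with all of this is the stated p.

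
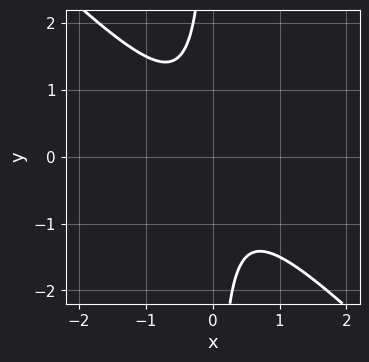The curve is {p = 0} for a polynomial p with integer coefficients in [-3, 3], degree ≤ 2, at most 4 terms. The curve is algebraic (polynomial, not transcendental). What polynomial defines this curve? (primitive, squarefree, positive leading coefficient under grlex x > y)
2*x^2 + 2*x*y + 1

(a) deg p = 2. The shape is more complex than any degree-1 curve.
(b) Observable constraints: no x-intercept at any integer in the box; no y-intercept at any integer in the box.
(c) Putting this together gives p.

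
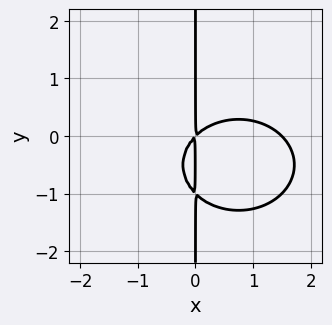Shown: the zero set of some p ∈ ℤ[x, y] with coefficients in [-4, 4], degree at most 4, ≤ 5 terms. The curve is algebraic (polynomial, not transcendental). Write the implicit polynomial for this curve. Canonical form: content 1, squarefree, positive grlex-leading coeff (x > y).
deg p = 3. The shape is more complex than any degree-2 curve.
From the visible intercepts: the visible y-axis segment lies entirely on the curve.
Fitting integer coefficients to these (and the overall shape) gives p.

2*x^3 + 3*x*y^2 - 3*x^2 + 3*x*y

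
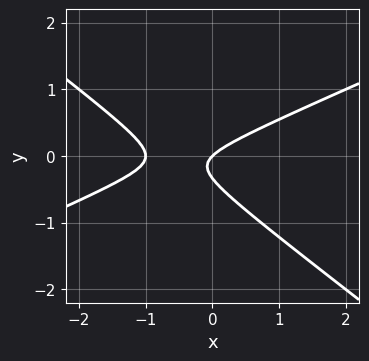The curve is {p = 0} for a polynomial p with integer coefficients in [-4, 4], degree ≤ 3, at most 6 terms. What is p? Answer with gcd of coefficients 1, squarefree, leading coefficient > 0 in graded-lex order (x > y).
x^2 - x*y - 3*y^2 + x - y

First, the degree is 2 — a generic line meets the curve in up to 2 points.
Next, reading off the gridlines: among the integer gridlines, it crosses the x-axis at x ∈ {-1, 0}; it crosses the y-axis at the gridline y = 0.
Finally, putting this together gives p.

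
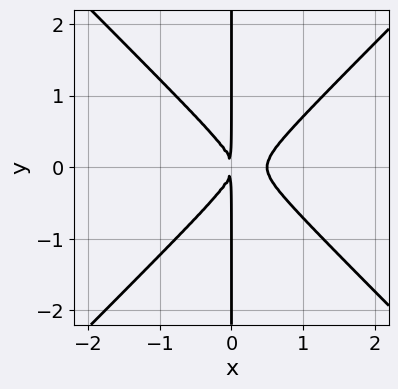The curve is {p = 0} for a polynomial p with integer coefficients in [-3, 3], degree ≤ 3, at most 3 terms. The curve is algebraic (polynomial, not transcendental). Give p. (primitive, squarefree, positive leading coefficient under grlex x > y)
First, deg p = 3.
Next, symmetries: the y ↦ −y reflection is a symmetry, so y appears only in even powers.
Next, from the axis intercepts and sections: the visible y-axis segment lies entirely on the curve.
Finally, the integer polynomial consistent with all of this is the stated p.

2*x^3 - 2*x*y^2 - x^2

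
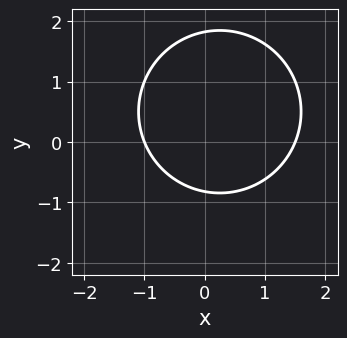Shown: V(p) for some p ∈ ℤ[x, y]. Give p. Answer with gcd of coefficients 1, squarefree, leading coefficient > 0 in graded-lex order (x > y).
1. deg p = 2.
2. Reading off the gridlines: it meets the x-axis at x = -1 (among the integer gridlines).
3. Matching integer coefficients to the picture gives p.

2*x^2 + 2*y^2 - x - 2*y - 3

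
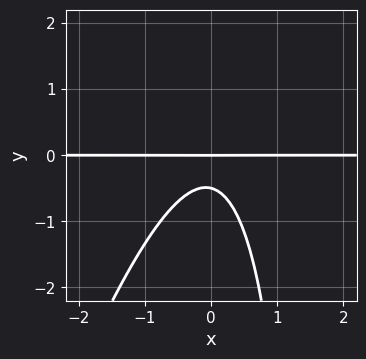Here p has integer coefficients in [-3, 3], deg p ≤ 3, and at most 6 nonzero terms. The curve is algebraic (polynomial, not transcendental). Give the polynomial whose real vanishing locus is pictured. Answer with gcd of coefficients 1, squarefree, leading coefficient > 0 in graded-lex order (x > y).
3*x^2*y - x*y^2 + 2*y^2 + y

1. deg p = 3. The shape is more complex than any degree-2 curve.
2. Against the integer gridlines: every point of the x-axis in the box is on the curve; it meets the y-axis at y = 0 (among the integer gridlines).
3. Solving for integer coefficients yields p as stated.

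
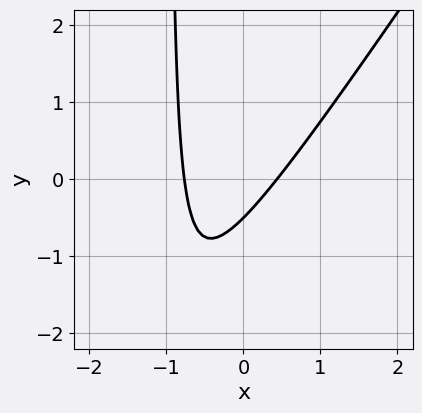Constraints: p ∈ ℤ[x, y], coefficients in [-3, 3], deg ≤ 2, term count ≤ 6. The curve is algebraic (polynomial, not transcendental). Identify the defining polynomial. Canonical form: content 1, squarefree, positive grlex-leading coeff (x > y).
The degree is 2 — the shape is more complex than any degree-1 curve.
Matching integer coefficients to the picture gives p.

3*x^2 - 2*x*y + x - 2*y - 1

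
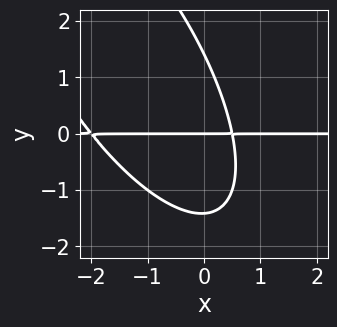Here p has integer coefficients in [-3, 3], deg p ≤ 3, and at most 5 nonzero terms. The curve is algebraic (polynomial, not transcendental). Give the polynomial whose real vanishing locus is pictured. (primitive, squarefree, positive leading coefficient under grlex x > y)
First, the degree is 3 — the shape is more complex than any degree-2 curve.
Next, from the visible intercepts: the visible x-axis segment lies entirely on the curve; it crosses the y-axis at the gridline y = 0.
Finally, matching integer coefficients to the picture gives p.

2*x^2*y + 2*x*y^2 + y^3 + 3*x*y - 2*y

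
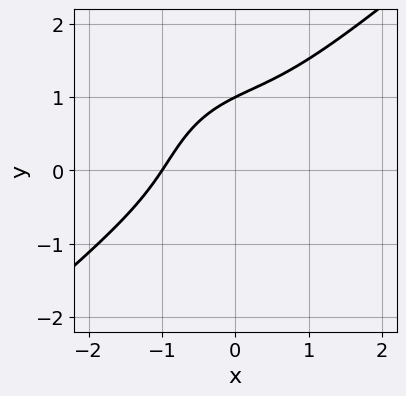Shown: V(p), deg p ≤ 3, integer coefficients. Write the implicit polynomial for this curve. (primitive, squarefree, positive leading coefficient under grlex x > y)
The degree is 3 — no degree-2 curve has this shape.
Reading off the gridlines: it meets the y-axis at y = 1 (among the integer gridlines); it meets the x-axis at x = -1 (among the integer gridlines).
Fitting integer coefficients to these (and the overall shape) gives p.

2*x^3 - x^2*y - 2*y^3 + 3*x*y + 2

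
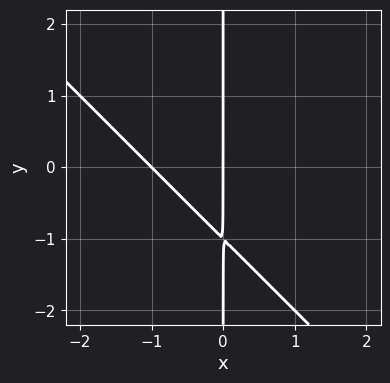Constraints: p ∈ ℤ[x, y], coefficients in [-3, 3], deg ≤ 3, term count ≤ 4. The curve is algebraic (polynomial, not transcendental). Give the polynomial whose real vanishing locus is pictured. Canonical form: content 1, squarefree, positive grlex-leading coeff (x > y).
x^2 + x*y + x

1. deg p = 2. A generic line meets the curve in up to 2 points.
2. From the visible intercepts: every point of the y-axis in the box is on the curve; the x-axis gridline crossings are at x ∈ {-1, 0}.
3. These observations pin down the coefficients.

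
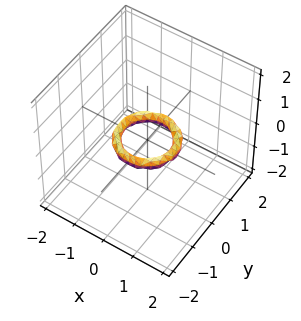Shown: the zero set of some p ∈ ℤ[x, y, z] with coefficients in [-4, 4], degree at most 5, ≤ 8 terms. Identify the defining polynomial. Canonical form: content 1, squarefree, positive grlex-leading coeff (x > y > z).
Degree: no degree-3 surface has this shape, so deg p = 4.
By symmetry, the z-axis is an axis of rotation, so x and y enter only as x² + y².
Observable constraints: the x-axis gridline crossings are at x ∈ {-1, 1}; the y-axis gridline crossings are at y ∈ {-1, 1}.
Putting this together gives p.

2*x^4 + 4*x^2*y^2 + 2*y^4 - 3*x^2 - 3*y^2 + 3*z^2 + 1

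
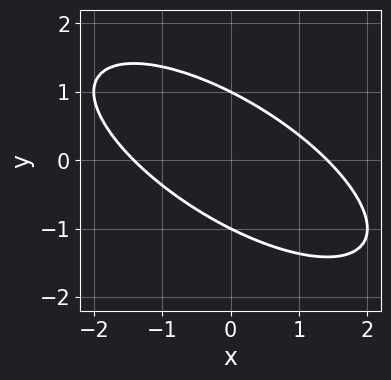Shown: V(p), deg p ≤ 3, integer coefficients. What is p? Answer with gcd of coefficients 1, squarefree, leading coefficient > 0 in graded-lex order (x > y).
deg p = 2. The shape is more complex than any degree-1 curve.
Reading off the gridlines: among the integer gridlines, it crosses the y-axis at y ∈ {-1, 1}.
The integer polynomial consistent with all of this is the stated p.

x^2 + 2*x*y + 2*y^2 - 2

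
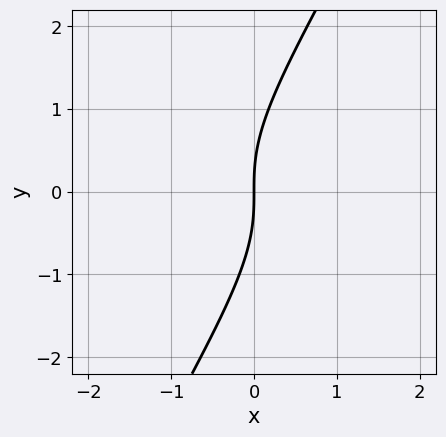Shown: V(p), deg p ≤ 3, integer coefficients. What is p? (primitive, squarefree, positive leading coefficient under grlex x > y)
1. Degree: a generic line meets the curve in up to 3 points, so deg p = 3.
2. From the axis intercepts and sections: it meets the y-axis at y = 0 (among the integer gridlines); it crosses the x-axis at the gridline x = 0.
3. Putting this together gives p.

2*x^2*y - 3*x*y^2 + y^3 - 3*x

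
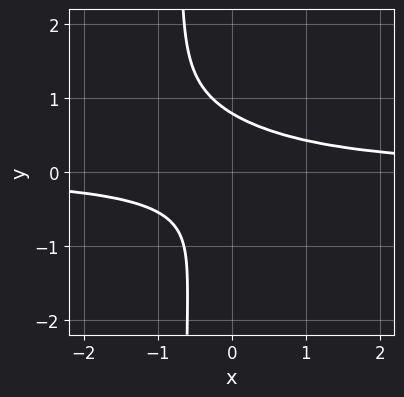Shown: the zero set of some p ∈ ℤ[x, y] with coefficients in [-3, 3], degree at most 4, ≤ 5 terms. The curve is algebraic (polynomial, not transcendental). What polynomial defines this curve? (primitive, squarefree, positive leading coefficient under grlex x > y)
First, degree: the shape is more complex than any degree-3 curve, so deg p = 4.
Then, against the integer gridlines: the curve avoids every integer x-axis point in the box.
Finally, together with the visible shape, these determine p as stated.

x^2*y^2 + 3*x*y^3 + 2*y^3 + x*y - 1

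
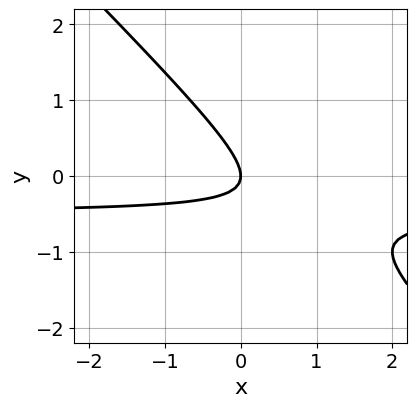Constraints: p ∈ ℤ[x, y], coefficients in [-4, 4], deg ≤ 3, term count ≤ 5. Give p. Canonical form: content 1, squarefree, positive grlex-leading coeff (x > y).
2*x*y + 2*y^2 + x

deg p = 2.
From the axis intercepts and sections: it meets the x-axis at x = 0 (among the integer gridlines); one y-axis crossing is at y = 0.
Fitting integer coefficients to these (and the overall shape) gives p.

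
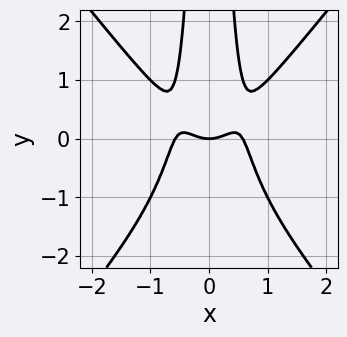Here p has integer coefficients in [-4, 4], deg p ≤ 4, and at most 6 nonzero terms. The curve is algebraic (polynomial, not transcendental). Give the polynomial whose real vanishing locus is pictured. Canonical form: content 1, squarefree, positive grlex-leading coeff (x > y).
3*x^4 - 2*x^2*y^2 - x^2*y - x^2 + y

(a) Degree: a generic line meets the curve in up to 4 points, so deg p = 4.
(b) Symmetries: it's symmetric under x → −x, forcing even powers of x.
(c) Checking where it meets the axes: one y-axis crossing is at y = 0; it crosses the x-axis at the gridline x = 0.
(d) Putting this together gives p.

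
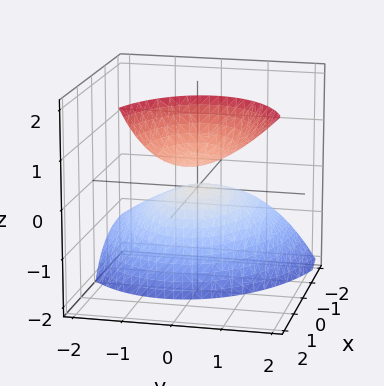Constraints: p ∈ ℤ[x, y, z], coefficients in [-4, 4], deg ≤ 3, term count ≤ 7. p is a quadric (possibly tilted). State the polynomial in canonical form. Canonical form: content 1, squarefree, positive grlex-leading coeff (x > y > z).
x^2 - 3*x*z + 2*y^2 - y*z + 2*z

(a) I count 2 distinct pieces. Treating them together as one polynomial.
(b) Degree: a generic line meets the surface in up to 2 points, so deg p = 2.
(c) Observable constraints: one x-axis crossing is at x = 0; it crosses the y-axis at the gridline y = 0.
(d) Assembling these constraints gives the stated polynomial.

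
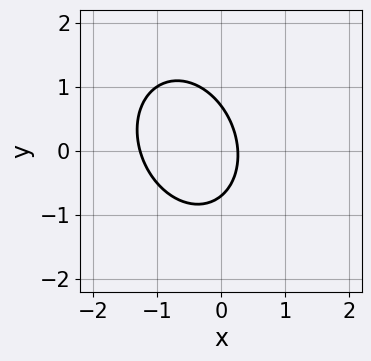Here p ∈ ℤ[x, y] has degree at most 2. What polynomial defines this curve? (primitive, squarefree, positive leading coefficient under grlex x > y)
3*x^2 + x*y + 2*y^2 + 3*x - 1

Degree: a generic line meets the curve in up to 2 points, so deg p = 2.
Matching integer coefficients to the picture gives p.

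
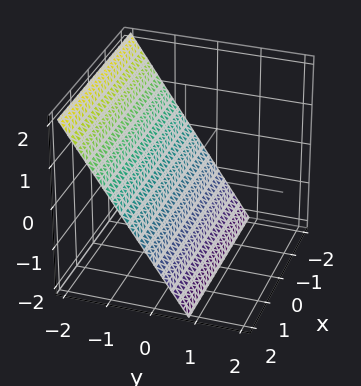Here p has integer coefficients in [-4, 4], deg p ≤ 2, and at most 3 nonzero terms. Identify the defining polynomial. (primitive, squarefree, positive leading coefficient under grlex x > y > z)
3*y + 2*z + 2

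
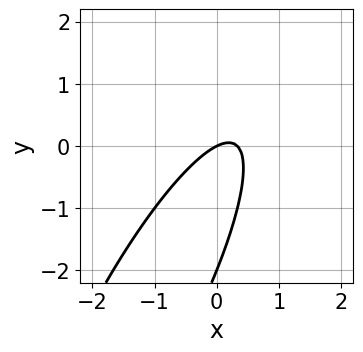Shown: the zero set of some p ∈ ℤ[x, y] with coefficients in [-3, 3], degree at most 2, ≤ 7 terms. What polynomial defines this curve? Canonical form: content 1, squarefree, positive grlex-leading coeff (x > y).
3*x^2 - 3*x*y + y^2 - x + 2*y

The degree is 2 — a generic line meets the curve in up to 2 points.
Checking where it meets the axes: it crosses the x-axis at the gridline x = 0; among the integer gridlines, it crosses the y-axis at y ∈ {-2, 0}.
Matching integer coefficients to the picture gives p.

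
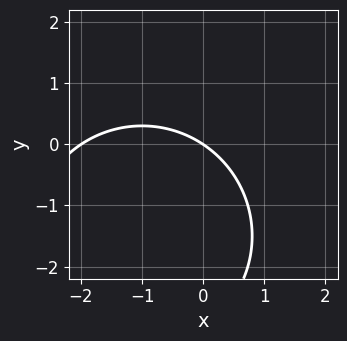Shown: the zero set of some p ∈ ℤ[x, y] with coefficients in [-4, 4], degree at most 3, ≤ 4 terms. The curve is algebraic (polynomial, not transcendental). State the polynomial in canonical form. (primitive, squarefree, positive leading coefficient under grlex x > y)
1. deg p = 2.
2. From the axis intercepts and sections: it meets the y-axis at y = 0 (among the integer gridlines); the x-axis gridline crossings are at x ∈ {-2, 0}.
3. These observations pin down the coefficients.

x^2 + y^2 + 2*x + 3*y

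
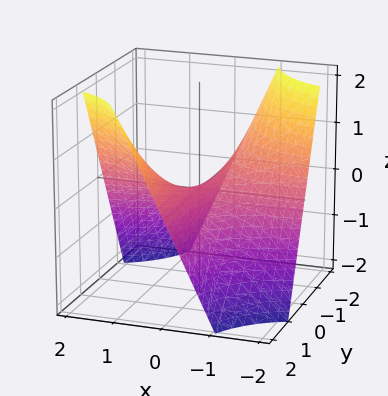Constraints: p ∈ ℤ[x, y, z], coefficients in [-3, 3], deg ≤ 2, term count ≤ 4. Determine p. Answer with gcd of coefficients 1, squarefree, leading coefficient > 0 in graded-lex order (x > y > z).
Degree: a saddle surface; a quadric, so deg p = 2.
Observable constraints: the visible y-axis segment lies entirely on the surface; it crosses the z-axis at the gridline z = 0; every point of the x-axis in the box is on the surface.
The integer polynomial consistent with all of this is the stated p.

x*y - z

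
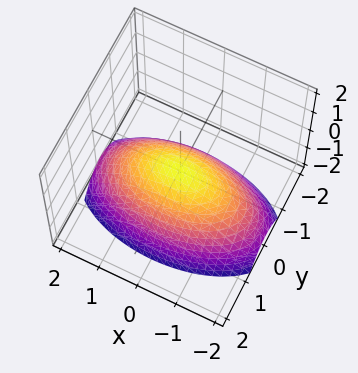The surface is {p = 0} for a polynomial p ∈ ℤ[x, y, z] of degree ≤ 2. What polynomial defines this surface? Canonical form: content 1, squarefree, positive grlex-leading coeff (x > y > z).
(a) Degree: a paraboloid; a quadric, so deg p = 2.
(b) Symmetries: mirror symmetry y ↦ −y ⇒ only even powers of y; the x ↦ −x reflection is a symmetry, so x appears only in even powers.
(c) Against the integer gridlines: it meets the x-axis at x = 0 (among the integer gridlines); it crosses the z-axis at the gridline z = 0; it meets the y-axis at y = 0 (among the integer gridlines).
(d) These observations pin down the coefficients.

x^2 + 3*y^2 + 3*z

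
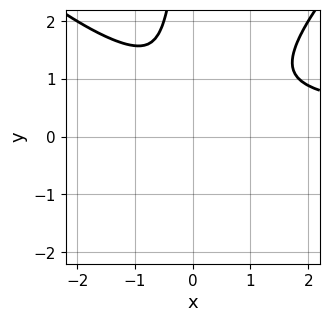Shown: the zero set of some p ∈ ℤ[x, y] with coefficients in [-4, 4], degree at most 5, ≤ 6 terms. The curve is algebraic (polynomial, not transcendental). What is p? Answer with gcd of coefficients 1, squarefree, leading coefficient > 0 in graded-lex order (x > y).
x^3*y - x*y^3 + 2*x^2*y - 3*x^2 - y^2

(a) Degree: the shape is more complex than any degree-3 curve, so deg p = 4.
(b) Putting this together gives p.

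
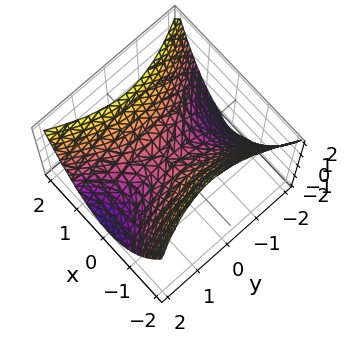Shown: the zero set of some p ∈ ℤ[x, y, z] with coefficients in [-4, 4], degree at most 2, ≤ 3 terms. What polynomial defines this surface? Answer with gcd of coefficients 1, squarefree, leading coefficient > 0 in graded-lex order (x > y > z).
2*x^2 - y^2 - 2*z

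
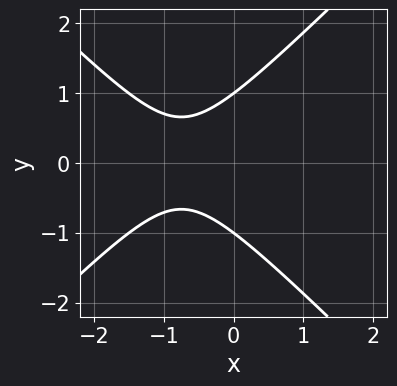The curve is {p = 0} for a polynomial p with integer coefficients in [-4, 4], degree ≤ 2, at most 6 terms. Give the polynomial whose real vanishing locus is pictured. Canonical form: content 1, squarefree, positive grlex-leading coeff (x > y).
2*x^2 - 2*y^2 + 3*x + 2

First, degree: a generic line meets the curve in up to 2 points, so deg p = 2.
Next, symmetries: the y ↦ −y reflection is a symmetry, so y appears only in even powers.
Next, from the axis intercepts and sections: the curve avoids every integer x-axis point in the box; among the integer gridlines, it crosses the y-axis at y ∈ {-1, 1}.
Finally, assembling these constraints gives the stated polynomial.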